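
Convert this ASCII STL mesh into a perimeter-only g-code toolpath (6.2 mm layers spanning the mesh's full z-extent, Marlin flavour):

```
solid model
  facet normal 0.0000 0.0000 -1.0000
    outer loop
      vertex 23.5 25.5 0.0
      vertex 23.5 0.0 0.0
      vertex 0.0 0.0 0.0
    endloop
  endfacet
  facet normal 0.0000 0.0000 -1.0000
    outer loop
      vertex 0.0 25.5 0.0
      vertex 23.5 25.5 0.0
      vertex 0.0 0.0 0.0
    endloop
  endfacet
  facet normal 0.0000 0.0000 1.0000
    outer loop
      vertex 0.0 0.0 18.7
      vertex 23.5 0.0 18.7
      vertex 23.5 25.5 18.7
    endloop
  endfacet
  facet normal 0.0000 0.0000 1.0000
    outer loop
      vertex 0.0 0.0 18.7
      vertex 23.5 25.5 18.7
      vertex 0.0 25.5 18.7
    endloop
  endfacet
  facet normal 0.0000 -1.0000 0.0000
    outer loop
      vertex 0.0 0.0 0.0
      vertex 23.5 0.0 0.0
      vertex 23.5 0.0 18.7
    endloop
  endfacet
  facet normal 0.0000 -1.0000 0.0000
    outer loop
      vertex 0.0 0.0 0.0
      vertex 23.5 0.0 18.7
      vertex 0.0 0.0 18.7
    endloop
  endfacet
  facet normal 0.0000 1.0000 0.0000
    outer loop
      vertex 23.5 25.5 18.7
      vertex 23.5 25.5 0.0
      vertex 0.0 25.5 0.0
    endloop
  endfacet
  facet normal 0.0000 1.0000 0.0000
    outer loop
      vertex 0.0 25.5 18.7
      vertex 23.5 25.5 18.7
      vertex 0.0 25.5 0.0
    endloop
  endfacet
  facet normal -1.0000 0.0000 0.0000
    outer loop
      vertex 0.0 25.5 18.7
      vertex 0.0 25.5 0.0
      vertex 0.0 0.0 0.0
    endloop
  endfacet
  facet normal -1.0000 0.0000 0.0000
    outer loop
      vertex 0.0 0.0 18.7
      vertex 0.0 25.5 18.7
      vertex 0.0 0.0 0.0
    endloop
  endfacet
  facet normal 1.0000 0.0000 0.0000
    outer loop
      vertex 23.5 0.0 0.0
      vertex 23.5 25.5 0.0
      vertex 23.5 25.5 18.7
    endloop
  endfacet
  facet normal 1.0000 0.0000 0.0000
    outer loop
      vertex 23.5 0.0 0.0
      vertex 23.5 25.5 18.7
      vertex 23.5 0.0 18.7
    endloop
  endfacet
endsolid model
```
; perimeter-only toolpath
G21 ; units = mm
G90 ; absolute positioning
G28 ; home
; layer 1
G0 Z6.2
G0 X0.0 Y0.0
G1 X23.5 Y0.0
G1 X23.5 Y25.5
G1 X0.0 Y25.5
G1 X0.0 Y0.0
; layer 2
G0 Z12.5
G0 X0.0 Y0.0
G1 X23.5 Y0.0
G1 X23.5 Y25.5
G1 X0.0 Y25.5
G1 X0.0 Y0.0
; layer 3
G0 Z18.7
G0 X0.0 Y0.0
G1 X23.5 Y0.0
G1 X23.5 Y25.5
G1 X0.0 Y25.5
G1 X0.0 Y0.0
M2 ; end

The solid is a rectangular box, roughly 23.5 × 25.5 mm footprint and 18.7 mm tall. Slicing at Δz = 6.2 mm — 3 equal slices spanning the solid's height, so layer i sits at z = i·h/3 — gives 3 non-empty perimeters. Each is a 4-segment closed polygon; G0 lifts to the layer z and rapids to the start vertex, then G1 traces the edges.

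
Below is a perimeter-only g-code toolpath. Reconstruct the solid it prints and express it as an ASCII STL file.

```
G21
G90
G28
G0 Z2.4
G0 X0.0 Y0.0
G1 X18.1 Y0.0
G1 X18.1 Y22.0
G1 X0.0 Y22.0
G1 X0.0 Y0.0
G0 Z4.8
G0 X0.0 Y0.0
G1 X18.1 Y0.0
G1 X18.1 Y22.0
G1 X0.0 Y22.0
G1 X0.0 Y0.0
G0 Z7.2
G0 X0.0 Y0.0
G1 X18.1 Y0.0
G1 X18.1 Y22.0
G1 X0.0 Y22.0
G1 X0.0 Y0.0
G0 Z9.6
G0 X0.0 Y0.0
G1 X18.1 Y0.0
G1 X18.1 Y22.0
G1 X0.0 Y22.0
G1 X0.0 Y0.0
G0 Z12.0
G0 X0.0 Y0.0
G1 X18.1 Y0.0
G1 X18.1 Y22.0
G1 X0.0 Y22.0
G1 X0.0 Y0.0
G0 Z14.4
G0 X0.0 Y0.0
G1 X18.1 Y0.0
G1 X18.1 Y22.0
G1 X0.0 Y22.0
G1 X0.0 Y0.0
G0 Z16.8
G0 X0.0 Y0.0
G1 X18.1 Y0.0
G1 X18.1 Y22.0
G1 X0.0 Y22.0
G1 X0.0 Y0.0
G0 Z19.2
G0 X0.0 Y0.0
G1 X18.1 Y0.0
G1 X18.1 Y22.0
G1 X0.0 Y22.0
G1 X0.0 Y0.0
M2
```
solid part
  facet normal 0.0000 0.0000 -1.0000
    outer loop
      vertex 18.1 22.0 0.0
      vertex 18.1 0.0 0.0
      vertex 0.0 0.0 0.0
    endloop
  endfacet
  facet normal 0.0000 0.0000 -1.0000
    outer loop
      vertex 0.0 22.0 0.0
      vertex 18.1 22.0 0.0
      vertex 0.0 0.0 0.0
    endloop
  endfacet
  facet normal 0.0000 0.0000 1.0000
    outer loop
      vertex 0.0 0.0 19.2
      vertex 18.1 0.0 19.2
      vertex 18.1 22.0 19.2
    endloop
  endfacet
  facet normal 0.0000 0.0000 1.0000
    outer loop
      vertex 0.0 0.0 19.2
      vertex 18.1 22.0 19.2
      vertex 0.0 22.0 19.2
    endloop
  endfacet
  facet normal 0.0000 -1.0000 0.0000
    outer loop
      vertex 0.0 0.0 0.0
      vertex 18.1 0.0 0.0
      vertex 18.1 0.0 19.2
    endloop
  endfacet
  facet normal 0.0000 -1.0000 0.0000
    outer loop
      vertex 0.0 0.0 0.0
      vertex 18.1 0.0 19.2
      vertex 0.0 0.0 19.2
    endloop
  endfacet
  facet normal 0.0000 1.0000 0.0000
    outer loop
      vertex 18.1 22.0 19.2
      vertex 18.1 22.0 0.0
      vertex 0.0 22.0 0.0
    endloop
  endfacet
  facet normal 0.0000 1.0000 0.0000
    outer loop
      vertex 0.0 22.0 19.2
      vertex 18.1 22.0 19.2
      vertex 0.0 22.0 0.0
    endloop
  endfacet
  facet normal -1.0000 0.0000 0.0000
    outer loop
      vertex 0.0 22.0 19.2
      vertex 0.0 22.0 0.0
      vertex 0.0 0.0 0.0
    endloop
  endfacet
  facet normal -1.0000 0.0000 0.0000
    outer loop
      vertex 0.0 0.0 19.2
      vertex 0.0 22.0 19.2
      vertex 0.0 0.0 0.0
    endloop
  endfacet
  facet normal 1.0000 0.0000 0.0000
    outer loop
      vertex 18.1 0.0 0.0
      vertex 18.1 22.0 0.0
      vertex 18.1 22.0 19.2
    endloop
  endfacet
  facet normal 1.0000 0.0000 0.0000
    outer loop
      vertex 18.1 0.0 0.0
      vertex 18.1 22.0 19.2
      vertex 18.1 0.0 19.2
    endloop
  endfacet
endsolid part

The G0 Z moves step by Δz≈2.4 mm. Every layer's G1 loop is the same polygon, so the solid is a straight extrusion of it from z=0 to z≈19.2. Closing with flat bottom and top caps and triangulating gives 12 facets — a rectangular box, roughly 18.1 × 22 mm footprint and 19.2 mm tall.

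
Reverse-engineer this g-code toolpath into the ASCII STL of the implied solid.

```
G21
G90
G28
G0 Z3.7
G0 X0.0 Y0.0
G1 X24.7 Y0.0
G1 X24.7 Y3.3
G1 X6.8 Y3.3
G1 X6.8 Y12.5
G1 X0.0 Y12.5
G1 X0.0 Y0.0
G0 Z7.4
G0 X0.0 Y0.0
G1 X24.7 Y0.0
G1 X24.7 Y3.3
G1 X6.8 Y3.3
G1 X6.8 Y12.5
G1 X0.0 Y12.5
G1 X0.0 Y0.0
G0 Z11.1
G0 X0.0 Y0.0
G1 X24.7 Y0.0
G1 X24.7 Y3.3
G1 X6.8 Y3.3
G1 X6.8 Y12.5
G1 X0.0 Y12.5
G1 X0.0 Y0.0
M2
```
solid part
  facet normal 0.0000 0.0000 -1.0000
    outer loop
      vertex 24.7 3.3 0.0
      vertex 24.7 0.0 0.0
      vertex 0.0 0.0 0.0
    endloop
  endfacet
  facet normal 0.0000 0.0000 -1.0000
    outer loop
      vertex 6.8 3.3 0.0
      vertex 24.7 3.3 0.0
      vertex 0.0 0.0 0.0
    endloop
  endfacet
  facet normal 0.0000 0.0000 -1.0000
    outer loop
      vertex 6.8 12.5 0.0
      vertex 6.8 3.3 0.0
      vertex 0.0 0.0 0.0
    endloop
  endfacet
  facet normal 0.0000 0.0000 -1.0000
    outer loop
      vertex 0.0 12.5 0.0
      vertex 6.8 12.5 0.0
      vertex 0.0 0.0 0.0
    endloop
  endfacet
  facet normal 0.0000 0.0000 1.0000
    outer loop
      vertex 0.0 0.0 11.1
      vertex 24.7 0.0 11.1
      vertex 24.7 3.3 11.1
    endloop
  endfacet
  facet normal 0.0000 0.0000 1.0000
    outer loop
      vertex 0.0 0.0 11.1
      vertex 24.7 3.3 11.1
      vertex 6.8 3.3 11.1
    endloop
  endfacet
  facet normal 0.0000 0.0000 1.0000
    outer loop
      vertex 0.0 0.0 11.1
      vertex 6.8 3.3 11.1
      vertex 6.8 12.5 11.1
    endloop
  endfacet
  facet normal 0.0000 0.0000 1.0000
    outer loop
      vertex 0.0 0.0 11.1
      vertex 6.8 12.5 11.1
      vertex 0.0 12.5 11.1
    endloop
  endfacet
  facet normal 0.0000 -1.0000 0.0000
    outer loop
      vertex 0.0 0.0 0.0
      vertex 24.7 0.0 0.0
      vertex 24.7 0.0 11.1
    endloop
  endfacet
  facet normal 0.0000 -1.0000 0.0000
    outer loop
      vertex 0.0 0.0 0.0
      vertex 24.7 0.0 11.1
      vertex 0.0 0.0 11.1
    endloop
  endfacet
  facet normal 1.0000 0.0000 0.0000
    outer loop
      vertex 24.7 0.0 0.0
      vertex 24.7 3.3 0.0
      vertex 24.7 3.3 11.1
    endloop
  endfacet
  facet normal 1.0000 0.0000 0.0000
    outer loop
      vertex 24.7 0.0 0.0
      vertex 24.7 3.3 11.1
      vertex 24.7 0.0 11.1
    endloop
  endfacet
  facet normal 0.0000 1.0000 0.0000
    outer loop
      vertex 24.7 3.3 0.0
      vertex 6.8 3.3 0.0
      vertex 6.8 3.3 11.1
    endloop
  endfacet
  facet normal 0.0000 1.0000 0.0000
    outer loop
      vertex 24.7 3.3 0.0
      vertex 6.8 3.3 11.1
      vertex 24.7 3.3 11.1
    endloop
  endfacet
  facet normal 1.0000 0.0000 0.0000
    outer loop
      vertex 6.8 3.3 0.0
      vertex 6.8 12.5 0.0
      vertex 6.8 12.5 11.1
    endloop
  endfacet
  facet normal 1.0000 0.0000 0.0000
    outer loop
      vertex 6.8 3.3 0.0
      vertex 6.8 12.5 11.1
      vertex 6.8 3.3 11.1
    endloop
  endfacet
  facet normal 0.0000 1.0000 0.0000
    outer loop
      vertex 6.8 12.5 0.0
      vertex 0.0 12.5 0.0
      vertex 0.0 12.5 11.1
    endloop
  endfacet
  facet normal 0.0000 1.0000 0.0000
    outer loop
      vertex 6.8 12.5 0.0
      vertex 0.0 12.5 11.1
      vertex 6.8 12.5 11.1
    endloop
  endfacet
  facet normal -1.0000 0.0000 0.0000
    outer loop
      vertex 0.0 12.5 0.0
      vertex 0.0 0.0 0.0
      vertex 0.0 0.0 11.1
    endloop
  endfacet
  facet normal -1.0000 0.0000 0.0000
    outer loop
      vertex 0.0 12.5 0.0
      vertex 0.0 0.0 11.1
      vertex 0.0 12.5 11.1
    endloop
  endfacet
endsolid part

The G0 Z moves step by Δz≈3.7 mm. Every layer's G1 loop is the same polygon, so the solid is a straight extrusion of it from z=0 to z≈11.1. Closing with flat bottom and top caps and triangulating gives 20 facets — an L-shaped prism: outer 24.7 × 12.5 mm, arm thicknesses ≈ 3.3 mm (horizontal) and 6.8 mm (vertical), extruded 11.1 mm in z.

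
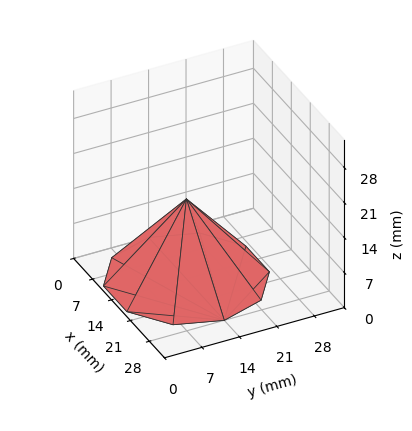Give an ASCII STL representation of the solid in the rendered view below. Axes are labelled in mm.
Reading the render: the shape is a regular 10-sided pyramid, base circumscribed radius ≈ 14 mm, apex at z ≈ 16 mm (dimensions read to the nearest mm from the axis ticks). For the STL, each face is triangulated and given an outward normal.

solid part
  facet normal 0.0000 0.0000 -1.0000
    outer loop
      vertex 18.33 27.31 0.00
      vertex 25.33 22.23 0.00
      vertex 28.00 14.00 0.00
    endloop
  endfacet
  facet normal 0.0000 0.0000 -1.0000
    outer loop
      vertex 9.67 27.31 0.00
      vertex 18.33 27.31 0.00
      vertex 28.00 14.00 0.00
    endloop
  endfacet
  facet normal 0.0000 0.0000 -1.0000
    outer loop
      vertex 2.67 22.23 0.00
      vertex 9.67 27.31 0.00
      vertex 28.00 14.00 0.00
    endloop
  endfacet
  facet normal 0.0000 0.0000 -1.0000
    outer loop
      vertex 0.00 14.00 0.00
      vertex 2.67 22.23 0.00
      vertex 28.00 14.00 0.00
    endloop
  endfacet
  facet normal 0.0000 0.0000 -1.0000
    outer loop
      vertex 2.67 5.77 0.00
      vertex 0.00 14.00 0.00
      vertex 28.00 14.00 0.00
    endloop
  endfacet
  facet normal 0.0000 0.0000 -1.0000
    outer loop
      vertex 9.67 0.69 0.00
      vertex 2.67 5.77 0.00
      vertex 28.00 14.00 0.00
    endloop
  endfacet
  facet normal 0.0000 0.0000 -1.0000
    outer loop
      vertex 18.33 0.69 0.00
      vertex 9.67 0.69 0.00
      vertex 28.00 14.00 0.00
    endloop
  endfacet
  facet normal 0.0000 0.0000 -1.0000
    outer loop
      vertex 25.33 5.77 0.00
      vertex 18.33 0.69 0.00
      vertex 28.00 14.00 0.00
    endloop
  endfacet
  facet normal 0.7311 0.2372 0.6397
    outer loop
      vertex 28.00 14.00 0.00
      vertex 25.33 22.23 0.00
      vertex 14.00 14.00 16.00
    endloop
  endfacet
  facet normal 0.4515 0.6221 0.6397
    outer loop
      vertex 25.33 22.23 0.00
      vertex 18.33 27.31 0.00
      vertex 14.00 14.00 16.00
    endloop
  endfacet
  facet normal 0.0000 0.7688 0.6395
    outer loop
      vertex 18.33 27.31 0.00
      vertex 9.67 27.31 0.00
      vertex 14.00 14.00 16.00
    endloop
  endfacet
  facet normal -0.4515 0.6221 0.6397
    outer loop
      vertex 9.67 27.31 0.00
      vertex 2.67 22.23 0.00
      vertex 14.00 14.00 16.00
    endloop
  endfacet
  facet normal -0.7311 0.2372 0.6397
    outer loop
      vertex 2.67 22.23 0.00
      vertex 0.00 14.00 0.00
      vertex 14.00 14.00 16.00
    endloop
  endfacet
  facet normal -0.7311 -0.2372 0.6397
    outer loop
      vertex 0.00 14.00 0.00
      vertex 2.67 5.77 0.00
      vertex 14.00 14.00 16.00
    endloop
  endfacet
  facet normal -0.4515 -0.6221 0.6397
    outer loop
      vertex 2.67 5.77 0.00
      vertex 9.67 0.69 0.00
      vertex 14.00 14.00 16.00
    endloop
  endfacet
  facet normal 0.0000 -0.7688 0.6395
    outer loop
      vertex 9.67 0.69 0.00
      vertex 18.33 0.69 0.00
      vertex 14.00 14.00 16.00
    endloop
  endfacet
  facet normal 0.4515 -0.6221 0.6397
    outer loop
      vertex 18.33 0.69 0.00
      vertex 25.33 5.77 0.00
      vertex 14.00 14.00 16.00
    endloop
  endfacet
  facet normal 0.7311 -0.2372 0.6397
    outer loop
      vertex 25.33 5.77 0.00
      vertex 28.00 14.00 0.00
      vertex 14.00 14.00 16.00
    endloop
  endfacet
endsolid part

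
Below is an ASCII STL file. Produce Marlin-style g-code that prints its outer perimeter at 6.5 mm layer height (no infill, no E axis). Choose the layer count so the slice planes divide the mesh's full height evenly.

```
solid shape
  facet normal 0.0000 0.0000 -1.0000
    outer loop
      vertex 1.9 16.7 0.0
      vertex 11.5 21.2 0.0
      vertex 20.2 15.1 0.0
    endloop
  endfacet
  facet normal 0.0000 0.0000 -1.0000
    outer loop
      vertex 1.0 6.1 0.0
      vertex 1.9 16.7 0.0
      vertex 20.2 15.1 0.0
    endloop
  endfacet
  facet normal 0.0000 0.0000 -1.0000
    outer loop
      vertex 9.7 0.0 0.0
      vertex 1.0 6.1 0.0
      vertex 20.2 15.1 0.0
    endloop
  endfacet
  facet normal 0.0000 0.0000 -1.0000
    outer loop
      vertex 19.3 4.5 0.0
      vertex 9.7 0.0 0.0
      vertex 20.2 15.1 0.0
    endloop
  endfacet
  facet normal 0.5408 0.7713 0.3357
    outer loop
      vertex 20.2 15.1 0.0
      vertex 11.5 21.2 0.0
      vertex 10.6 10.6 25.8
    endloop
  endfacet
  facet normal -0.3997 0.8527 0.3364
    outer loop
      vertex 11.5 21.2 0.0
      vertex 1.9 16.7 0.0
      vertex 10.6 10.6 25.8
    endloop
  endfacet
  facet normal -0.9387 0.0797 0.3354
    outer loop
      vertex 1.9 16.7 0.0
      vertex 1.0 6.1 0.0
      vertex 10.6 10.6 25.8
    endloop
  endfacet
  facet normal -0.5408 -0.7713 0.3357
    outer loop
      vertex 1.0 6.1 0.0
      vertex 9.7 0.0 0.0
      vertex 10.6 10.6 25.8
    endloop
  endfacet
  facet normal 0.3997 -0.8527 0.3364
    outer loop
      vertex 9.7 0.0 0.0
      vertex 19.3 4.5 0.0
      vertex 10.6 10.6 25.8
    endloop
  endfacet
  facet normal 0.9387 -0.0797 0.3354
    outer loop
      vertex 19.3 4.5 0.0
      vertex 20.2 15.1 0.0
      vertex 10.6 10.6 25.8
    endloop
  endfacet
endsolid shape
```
; perimeter-only toolpath
G21 ; units = mm
G90 ; absolute positioning
G28 ; home
; layer 1
G0 Z6.5
G0 X17.8 Y14.0
G1 X11.3 Y18.5
G1 X4.1 Y15.2
G1 X3.4 Y7.2
G1 X9.9 Y2.6
G1 X17.1 Y6.0
G1 X17.8 Y14.0
; layer 2
G0 Z12.9
G0 X15.4 Y12.8
G1 X11.1 Y15.9
G1 X6.2 Y13.6
G1 X5.8 Y8.3
G1 X10.1 Y5.3
G1 X14.9 Y7.5
G1 X15.4 Y12.8
; layer 3
G0 Z19.4
G0 X13.0 Y11.7
G1 X10.8 Y13.2
G1 X8.4 Y12.1
G1 X8.2 Y9.5
G1 X10.4 Y7.9
G1 X12.8 Y9.1
G1 X13.0 Y11.7
M2 ; end

The solid is a regular 6-sided pyramid, base circumscribed radius ≈ 10.6 mm, apex at z ≈ 25.8 mm. Slicing at Δz = 6.5 mm — 4 equal slices spanning the solid's height, so layer i sits at z = i·h/4 — gives 3 non-empty perimeters. Each is a 6-segment closed polygon; G0 lifts to the layer z and rapids to the start vertex, then G1 traces the edges. The cross-section shrinks linearly with z (the slice at the apex is degenerate and omitted).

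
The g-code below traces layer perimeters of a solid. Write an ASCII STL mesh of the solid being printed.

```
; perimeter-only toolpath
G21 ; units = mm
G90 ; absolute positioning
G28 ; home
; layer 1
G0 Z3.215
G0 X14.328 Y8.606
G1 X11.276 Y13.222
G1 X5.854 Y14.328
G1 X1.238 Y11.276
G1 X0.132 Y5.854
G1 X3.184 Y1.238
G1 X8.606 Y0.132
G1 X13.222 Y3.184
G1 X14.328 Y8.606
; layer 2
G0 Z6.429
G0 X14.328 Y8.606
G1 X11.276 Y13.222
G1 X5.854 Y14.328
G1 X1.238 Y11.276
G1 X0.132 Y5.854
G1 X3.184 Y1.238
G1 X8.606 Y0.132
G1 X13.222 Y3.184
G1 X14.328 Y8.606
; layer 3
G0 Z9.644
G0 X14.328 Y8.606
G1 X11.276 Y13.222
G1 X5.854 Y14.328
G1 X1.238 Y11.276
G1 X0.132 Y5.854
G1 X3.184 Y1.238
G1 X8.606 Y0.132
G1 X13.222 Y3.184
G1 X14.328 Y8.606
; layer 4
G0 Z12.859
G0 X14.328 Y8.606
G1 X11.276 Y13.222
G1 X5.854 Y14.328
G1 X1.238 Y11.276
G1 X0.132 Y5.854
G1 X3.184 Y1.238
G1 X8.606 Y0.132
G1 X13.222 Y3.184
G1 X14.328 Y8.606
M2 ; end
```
solid part
  facet normal 0.0000 0.0000 -1.0000
    outer loop
      vertex 5.854 14.328 0.000
      vertex 11.276 13.222 0.000
      vertex 14.328 8.606 0.000
    endloop
  endfacet
  facet normal 0.0000 0.0000 -1.0000
    outer loop
      vertex 1.238 11.276 0.000
      vertex 5.854 14.328 0.000
      vertex 14.328 8.606 0.000
    endloop
  endfacet
  facet normal 0.0000 0.0000 -1.0000
    outer loop
      vertex 0.132 5.854 0.000
      vertex 1.238 11.276 0.000
      vertex 14.328 8.606 0.000
    endloop
  endfacet
  facet normal 0.0000 0.0000 -1.0000
    outer loop
      vertex 3.184 1.238 0.000
      vertex 0.132 5.854 0.000
      vertex 14.328 8.606 0.000
    endloop
  endfacet
  facet normal 0.0000 0.0000 -1.0000
    outer loop
      vertex 8.606 0.132 0.000
      vertex 3.184 1.238 0.000
      vertex 14.328 8.606 0.000
    endloop
  endfacet
  facet normal 0.0000 0.0000 -1.0000
    outer loop
      vertex 13.222 3.184 0.000
      vertex 8.606 0.132 0.000
      vertex 14.328 8.606 0.000
    endloop
  endfacet
  facet normal 0.0000 0.0000 1.0000
    outer loop
      vertex 14.328 8.606 12.859
      vertex 11.276 13.222 12.859
      vertex 5.854 14.328 12.859
    endloop
  endfacet
  facet normal 0.0000 0.0000 1.0000
    outer loop
      vertex 14.328 8.606 12.859
      vertex 5.854 14.328 12.859
      vertex 1.238 11.276 12.859
    endloop
  endfacet
  facet normal 0.0000 0.0000 1.0000
    outer loop
      vertex 14.328 8.606 12.859
      vertex 1.238 11.276 12.859
      vertex 0.132 5.854 12.859
    endloop
  endfacet
  facet normal 0.0000 0.0000 1.0000
    outer loop
      vertex 14.328 8.606 12.859
      vertex 0.132 5.854 12.859
      vertex 3.184 1.238 12.859
    endloop
  endfacet
  facet normal 0.0000 0.0000 1.0000
    outer loop
      vertex 14.328 8.606 12.859
      vertex 3.184 1.238 12.859
      vertex 8.606 0.132 12.859
    endloop
  endfacet
  facet normal 0.0000 0.0000 1.0000
    outer loop
      vertex 14.328 8.606 12.859
      vertex 8.606 0.132 12.859
      vertex 13.222 3.184 12.859
    endloop
  endfacet
  facet normal 0.8342 0.5515 0.0000
    outer loop
      vertex 14.328 8.606 0.000
      vertex 11.276 13.222 0.000
      vertex 11.276 13.222 12.859
    endloop
  endfacet
  facet normal 0.8342 0.5515 0.0000
    outer loop
      vertex 14.328 8.606 0.000
      vertex 11.276 13.222 12.859
      vertex 14.328 8.606 12.859
    endloop
  endfacet
  facet normal 0.1999 0.9798 0.0000
    outer loop
      vertex 11.276 13.222 0.000
      vertex 5.854 14.328 0.000
      vertex 5.854 14.328 12.859
    endloop
  endfacet
  facet normal 0.1999 0.9798 0.0000
    outer loop
      vertex 11.276 13.222 0.000
      vertex 5.854 14.328 12.859
      vertex 11.276 13.222 12.859
    endloop
  endfacet
  facet normal -0.5515 0.8342 0.0000
    outer loop
      vertex 5.854 14.328 0.000
      vertex 1.238 11.276 0.000
      vertex 1.238 11.276 12.859
    endloop
  endfacet
  facet normal -0.5515 0.8342 0.0000
    outer loop
      vertex 5.854 14.328 0.000
      vertex 1.238 11.276 12.859
      vertex 5.854 14.328 12.859
    endloop
  endfacet
  facet normal -0.9798 0.1999 0.0000
    outer loop
      vertex 1.238 11.276 0.000
      vertex 0.132 5.854 0.000
      vertex 0.132 5.854 12.859
    endloop
  endfacet
  facet normal -0.9798 0.1999 0.0000
    outer loop
      vertex 1.238 11.276 0.000
      vertex 0.132 5.854 12.859
      vertex 1.238 11.276 12.859
    endloop
  endfacet
  facet normal -0.8342 -0.5515 0.0000
    outer loop
      vertex 0.132 5.854 0.000
      vertex 3.184 1.238 0.000
      vertex 3.184 1.238 12.859
    endloop
  endfacet
  facet normal -0.8342 -0.5515 0.0000
    outer loop
      vertex 0.132 5.854 0.000
      vertex 3.184 1.238 12.859
      vertex 0.132 5.854 12.859
    endloop
  endfacet
  facet normal -0.1999 -0.9798 0.0000
    outer loop
      vertex 3.184 1.238 0.000
      vertex 8.606 0.132 0.000
      vertex 8.606 0.132 12.859
    endloop
  endfacet
  facet normal -0.1999 -0.9798 0.0000
    outer loop
      vertex 3.184 1.238 0.000
      vertex 8.606 0.132 12.859
      vertex 3.184 1.238 12.859
    endloop
  endfacet
  facet normal 0.5515 -0.8342 0.0000
    outer loop
      vertex 8.606 0.132 0.000
      vertex 13.222 3.184 0.000
      vertex 13.222 3.184 12.859
    endloop
  endfacet
  facet normal 0.5515 -0.8342 0.0000
    outer loop
      vertex 8.606 0.132 0.000
      vertex 13.222 3.184 12.859
      vertex 8.606 0.132 12.859
    endloop
  endfacet
  facet normal 0.9798 -0.1999 0.0000
    outer loop
      vertex 13.222 3.184 0.000
      vertex 14.328 8.606 0.000
      vertex 14.328 8.606 12.859
    endloop
  endfacet
  facet normal 0.9798 -0.1999 0.0000
    outer loop
      vertex 13.222 3.184 0.000
      vertex 14.328 8.606 12.859
      vertex 13.222 3.184 12.859
    endloop
  endfacet
endsolid part

The G0 Z moves step by Δz≈3.215 mm. Every layer's G1 loop is the same polygon, so the solid is a straight extrusion of it from z=0 to z≈12.9. Closing with flat bottom and top caps and triangulating gives 28 facets — a regular 8-sided prism (a cylinder approximated with 8 flat sides), circumscribed radius ≈ 7.23 mm, height ≈ 12.9 mm.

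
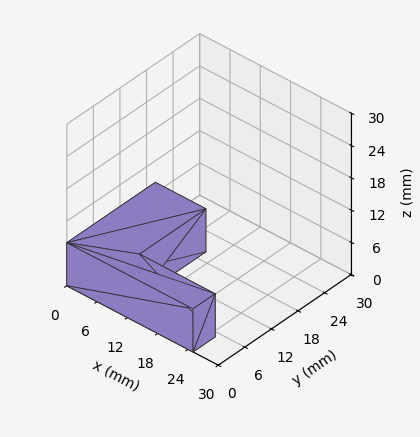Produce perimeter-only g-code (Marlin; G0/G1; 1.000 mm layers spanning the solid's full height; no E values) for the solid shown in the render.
Reading the render: the shape is an L-shaped prism: outer 25 × 20 mm, arm thicknesses ≈ 5 mm (horizontal) and 10 mm (vertical), extruded 8 mm in z (dimensions read to the nearest mm from the axis ticks). For the g-code, the solid's height is divided into equal slices at the stated Δz and each level perimeter traced with G1 moves after a G0 lift.

; perimeter-only toolpath
G21 ; units = mm
G90 ; absolute positioning
G28 ; home
; layer 1
G0 Z1.000
G0 X0.000 Y0.000
G1 X25.000 Y0.000
G1 X25.000 Y5.000
G1 X10.000 Y5.000
G1 X10.000 Y20.000
G1 X0.000 Y20.000
G1 X0.000 Y0.000
; layer 2
G0 Z2.000
G0 X0.000 Y0.000
G1 X25.000 Y0.000
G1 X25.000 Y5.000
G1 X10.000 Y5.000
G1 X10.000 Y20.000
G1 X0.000 Y20.000
G1 X0.000 Y0.000
; layer 3
G0 Z3.000
G0 X0.000 Y0.000
G1 X25.000 Y0.000
G1 X25.000 Y5.000
G1 X10.000 Y5.000
G1 X10.000 Y20.000
G1 X0.000 Y20.000
G1 X0.000 Y0.000
; layer 4
G0 Z4.000
G0 X0.000 Y0.000
G1 X25.000 Y0.000
G1 X25.000 Y5.000
G1 X10.000 Y5.000
G1 X10.000 Y20.000
G1 X0.000 Y20.000
G1 X0.000 Y0.000
; layer 5
G0 Z5.000
G0 X0.000 Y0.000
G1 X25.000 Y0.000
G1 X25.000 Y5.000
G1 X10.000 Y5.000
G1 X10.000 Y20.000
G1 X0.000 Y20.000
G1 X0.000 Y0.000
; layer 6
G0 Z6.000
G0 X0.000 Y0.000
G1 X25.000 Y0.000
G1 X25.000 Y5.000
G1 X10.000 Y5.000
G1 X10.000 Y20.000
G1 X0.000 Y20.000
G1 X0.000 Y0.000
; layer 7
G0 Z7.000
G0 X0.000 Y0.000
G1 X25.000 Y0.000
G1 X25.000 Y5.000
G1 X10.000 Y5.000
G1 X10.000 Y20.000
G1 X0.000 Y20.000
G1 X0.000 Y0.000
; layer 8
G0 Z8.000
G0 X0.000 Y0.000
G1 X25.000 Y0.000
G1 X25.000 Y5.000
G1 X10.000 Y5.000
G1 X10.000 Y20.000
G1 X0.000 Y20.000
G1 X0.000 Y0.000
M2 ; end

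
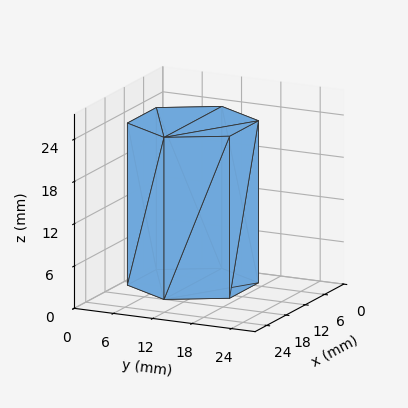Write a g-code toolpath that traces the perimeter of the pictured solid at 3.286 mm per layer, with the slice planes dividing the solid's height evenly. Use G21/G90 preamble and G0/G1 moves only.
Reading the render: the shape is a regular 6-sided prism (a cylinder approximated with 6 flat sides), circumscribed radius ≈ 9 mm, height ≈ 23 mm (dimensions read to the nearest mm from the axis ticks). For the g-code, the solid's height is divided into equal slices at the stated Δz and each level perimeter traced with G1 moves after a G0 lift.

; perimeter-only toolpath
G21 ; units = mm
G90 ; absolute positioning
G28 ; home
; layer 1
G0 Z3.286
G0 X18.000 Y9.000
G1 X13.500 Y16.794
G1 X4.500 Y16.794
G1 X0.000 Y9.000
G1 X4.500 Y1.206
G1 X13.500 Y1.206
G1 X18.000 Y9.000
; layer 2
G0 Z6.571
G0 X18.000 Y9.000
G1 X13.500 Y16.794
G1 X4.500 Y16.794
G1 X0.000 Y9.000
G1 X4.500 Y1.206
G1 X13.500 Y1.206
G1 X18.000 Y9.000
; layer 3
G0 Z9.857
G0 X18.000 Y9.000
G1 X13.500 Y16.794
G1 X4.500 Y16.794
G1 X0.000 Y9.000
G1 X4.500 Y1.206
G1 X13.500 Y1.206
G1 X18.000 Y9.000
; layer 4
G0 Z13.143
G0 X18.000 Y9.000
G1 X13.500 Y16.794
G1 X4.500 Y16.794
G1 X0.000 Y9.000
G1 X4.500 Y1.206
G1 X13.500 Y1.206
G1 X18.000 Y9.000
; layer 5
G0 Z16.429
G0 X18.000 Y9.000
G1 X13.500 Y16.794
G1 X4.500 Y16.794
G1 X0.000 Y9.000
G1 X4.500 Y1.206
G1 X13.500 Y1.206
G1 X18.000 Y9.000
; layer 6
G0 Z19.714
G0 X18.000 Y9.000
G1 X13.500 Y16.794
G1 X4.500 Y16.794
G1 X0.000 Y9.000
G1 X4.500 Y1.206
G1 X13.500 Y1.206
G1 X18.000 Y9.000
; layer 7
G0 Z23.000
G0 X18.000 Y9.000
G1 X13.500 Y16.794
G1 X4.500 Y16.794
G1 X0.000 Y9.000
G1 X4.500 Y1.206
G1 X13.500 Y1.206
G1 X18.000 Y9.000
M2 ; end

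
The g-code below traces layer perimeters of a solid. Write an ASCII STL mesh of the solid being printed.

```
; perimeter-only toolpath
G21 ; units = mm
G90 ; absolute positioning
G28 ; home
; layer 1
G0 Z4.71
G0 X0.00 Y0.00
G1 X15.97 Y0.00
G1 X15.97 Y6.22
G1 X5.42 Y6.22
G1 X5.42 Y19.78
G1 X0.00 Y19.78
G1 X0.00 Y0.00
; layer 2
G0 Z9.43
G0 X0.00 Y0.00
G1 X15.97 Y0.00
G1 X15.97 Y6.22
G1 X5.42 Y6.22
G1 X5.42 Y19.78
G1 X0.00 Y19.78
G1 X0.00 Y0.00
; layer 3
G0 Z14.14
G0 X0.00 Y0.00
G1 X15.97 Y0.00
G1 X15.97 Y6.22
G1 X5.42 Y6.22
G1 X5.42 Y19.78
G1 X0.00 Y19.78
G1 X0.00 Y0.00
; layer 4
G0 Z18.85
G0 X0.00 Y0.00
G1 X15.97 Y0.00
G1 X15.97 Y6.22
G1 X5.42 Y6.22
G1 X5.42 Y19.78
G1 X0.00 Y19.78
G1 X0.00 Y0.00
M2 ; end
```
solid part
  facet normal 0.0000 0.0000 -1.0000
    outer loop
      vertex 15.97 6.22 0.00
      vertex 15.97 0.00 0.00
      vertex 0.00 0.00 0.00
    endloop
  endfacet
  facet normal 0.0000 0.0000 -1.0000
    outer loop
      vertex 5.42 6.22 0.00
      vertex 15.97 6.22 0.00
      vertex 0.00 0.00 0.00
    endloop
  endfacet
  facet normal 0.0000 0.0000 -1.0000
    outer loop
      vertex 5.42 19.78 0.00
      vertex 5.42 6.22 0.00
      vertex 0.00 0.00 0.00
    endloop
  endfacet
  facet normal 0.0000 0.0000 -1.0000
    outer loop
      vertex 0.00 19.78 0.00
      vertex 5.42 19.78 0.00
      vertex 0.00 0.00 0.00
    endloop
  endfacet
  facet normal 0.0000 0.0000 1.0000
    outer loop
      vertex 0.00 0.00 18.85
      vertex 15.97 0.00 18.85
      vertex 15.97 6.22 18.85
    endloop
  endfacet
  facet normal 0.0000 0.0000 1.0000
    outer loop
      vertex 0.00 0.00 18.85
      vertex 15.97 6.22 18.85
      vertex 5.42 6.22 18.85
    endloop
  endfacet
  facet normal 0.0000 0.0000 1.0000
    outer loop
      vertex 0.00 0.00 18.85
      vertex 5.42 6.22 18.85
      vertex 5.42 19.78 18.85
    endloop
  endfacet
  facet normal 0.0000 0.0000 1.0000
    outer loop
      vertex 0.00 0.00 18.85
      vertex 5.42 19.78 18.85
      vertex 0.00 19.78 18.85
    endloop
  endfacet
  facet normal 0.0000 -1.0000 0.0000
    outer loop
      vertex 0.00 0.00 0.00
      vertex 15.97 0.00 0.00
      vertex 15.97 0.00 18.85
    endloop
  endfacet
  facet normal 0.0000 -1.0000 0.0000
    outer loop
      vertex 0.00 0.00 0.00
      vertex 15.97 0.00 18.85
      vertex 0.00 0.00 18.85
    endloop
  endfacet
  facet normal 1.0000 0.0000 0.0000
    outer loop
      vertex 15.97 0.00 0.00
      vertex 15.97 6.22 0.00
      vertex 15.97 6.22 18.85
    endloop
  endfacet
  facet normal 1.0000 0.0000 0.0000
    outer loop
      vertex 15.97 0.00 0.00
      vertex 15.97 6.22 18.85
      vertex 15.97 0.00 18.85
    endloop
  endfacet
  facet normal 0.0000 1.0000 0.0000
    outer loop
      vertex 15.97 6.22 0.00
      vertex 5.42 6.22 0.00
      vertex 5.42 6.22 18.85
    endloop
  endfacet
  facet normal 0.0000 1.0000 0.0000
    outer loop
      vertex 15.97 6.22 0.00
      vertex 5.42 6.22 18.85
      vertex 15.97 6.22 18.85
    endloop
  endfacet
  facet normal 1.0000 0.0000 0.0000
    outer loop
      vertex 5.42 6.22 0.00
      vertex 5.42 19.78 0.00
      vertex 5.42 19.78 18.85
    endloop
  endfacet
  facet normal 1.0000 0.0000 0.0000
    outer loop
      vertex 5.42 6.22 0.00
      vertex 5.42 19.78 18.85
      vertex 5.42 6.22 18.85
    endloop
  endfacet
  facet normal 0.0000 1.0000 0.0000
    outer loop
      vertex 5.42 19.78 0.00
      vertex 0.00 19.78 0.00
      vertex 0.00 19.78 18.85
    endloop
  endfacet
  facet normal 0.0000 1.0000 0.0000
    outer loop
      vertex 5.42 19.78 0.00
      vertex 0.00 19.78 18.85
      vertex 5.42 19.78 18.85
    endloop
  endfacet
  facet normal -1.0000 0.0000 0.0000
    outer loop
      vertex 0.00 19.78 0.00
      vertex 0.00 0.00 0.00
      vertex 0.00 0.00 18.85
    endloop
  endfacet
  facet normal -1.0000 0.0000 0.0000
    outer loop
      vertex 0.00 19.78 0.00
      vertex 0.00 0.00 18.85
      vertex 0.00 19.78 18.85
    endloop
  endfacet
endsolid part

The G0 Z moves step by Δz≈4.71 mm. Every layer's G1 loop is the same polygon, so the solid is a straight extrusion of it from z=0 to z≈18.9. Closing with flat bottom and top caps and triangulating gives 20 facets — an L-shaped prism: outer 16 × 19.8 mm, arm thicknesses ≈ 6.22 mm (horizontal) and 5.42 mm (vertical), extruded 18.9 mm in z.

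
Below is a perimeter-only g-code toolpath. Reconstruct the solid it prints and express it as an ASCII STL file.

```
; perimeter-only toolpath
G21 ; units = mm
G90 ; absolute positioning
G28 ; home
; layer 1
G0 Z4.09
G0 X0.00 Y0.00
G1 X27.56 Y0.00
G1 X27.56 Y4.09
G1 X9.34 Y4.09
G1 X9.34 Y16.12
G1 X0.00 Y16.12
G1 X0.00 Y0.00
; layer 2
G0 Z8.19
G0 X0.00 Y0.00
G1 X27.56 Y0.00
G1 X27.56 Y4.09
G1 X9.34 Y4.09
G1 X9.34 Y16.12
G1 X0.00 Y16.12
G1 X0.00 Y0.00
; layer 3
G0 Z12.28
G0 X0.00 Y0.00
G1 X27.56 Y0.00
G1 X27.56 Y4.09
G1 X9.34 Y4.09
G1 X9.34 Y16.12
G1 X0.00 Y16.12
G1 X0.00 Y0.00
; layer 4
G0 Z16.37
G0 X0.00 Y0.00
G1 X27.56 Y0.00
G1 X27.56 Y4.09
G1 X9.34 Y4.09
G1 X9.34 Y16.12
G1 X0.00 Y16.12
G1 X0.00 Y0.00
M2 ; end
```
solid part
  facet normal 0.0000 0.0000 -1.0000
    outer loop
      vertex 27.56 4.09 0.00
      vertex 27.56 0.00 0.00
      vertex 0.00 0.00 0.00
    endloop
  endfacet
  facet normal 0.0000 0.0000 -1.0000
    outer loop
      vertex 9.34 4.09 0.00
      vertex 27.56 4.09 0.00
      vertex 0.00 0.00 0.00
    endloop
  endfacet
  facet normal 0.0000 0.0000 -1.0000
    outer loop
      vertex 9.34 16.12 0.00
      vertex 9.34 4.09 0.00
      vertex 0.00 0.00 0.00
    endloop
  endfacet
  facet normal 0.0000 0.0000 -1.0000
    outer loop
      vertex 0.00 16.12 0.00
      vertex 9.34 16.12 0.00
      vertex 0.00 0.00 0.00
    endloop
  endfacet
  facet normal 0.0000 0.0000 1.0000
    outer loop
      vertex 0.00 0.00 16.37
      vertex 27.56 0.00 16.37
      vertex 27.56 4.09 16.37
    endloop
  endfacet
  facet normal 0.0000 0.0000 1.0000
    outer loop
      vertex 0.00 0.00 16.37
      vertex 27.56 4.09 16.37
      vertex 9.34 4.09 16.37
    endloop
  endfacet
  facet normal 0.0000 0.0000 1.0000
    outer loop
      vertex 0.00 0.00 16.37
      vertex 9.34 4.09 16.37
      vertex 9.34 16.12 16.37
    endloop
  endfacet
  facet normal 0.0000 0.0000 1.0000
    outer loop
      vertex 0.00 0.00 16.37
      vertex 9.34 16.12 16.37
      vertex 0.00 16.12 16.37
    endloop
  endfacet
  facet normal 0.0000 -1.0000 0.0000
    outer loop
      vertex 0.00 0.00 0.00
      vertex 27.56 0.00 0.00
      vertex 27.56 0.00 16.37
    endloop
  endfacet
  facet normal 0.0000 -1.0000 0.0000
    outer loop
      vertex 0.00 0.00 0.00
      vertex 27.56 0.00 16.37
      vertex 0.00 0.00 16.37
    endloop
  endfacet
  facet normal 1.0000 0.0000 0.0000
    outer loop
      vertex 27.56 0.00 0.00
      vertex 27.56 4.09 0.00
      vertex 27.56 4.09 16.37
    endloop
  endfacet
  facet normal 1.0000 0.0000 0.0000
    outer loop
      vertex 27.56 0.00 0.00
      vertex 27.56 4.09 16.37
      vertex 27.56 0.00 16.37
    endloop
  endfacet
  facet normal 0.0000 1.0000 0.0000
    outer loop
      vertex 27.56 4.09 0.00
      vertex 9.34 4.09 0.00
      vertex 9.34 4.09 16.37
    endloop
  endfacet
  facet normal 0.0000 1.0000 0.0000
    outer loop
      vertex 27.56 4.09 0.00
      vertex 9.34 4.09 16.37
      vertex 27.56 4.09 16.37
    endloop
  endfacet
  facet normal 1.0000 0.0000 0.0000
    outer loop
      vertex 9.34 4.09 0.00
      vertex 9.34 16.12 0.00
      vertex 9.34 16.12 16.37
    endloop
  endfacet
  facet normal 1.0000 0.0000 0.0000
    outer loop
      vertex 9.34 4.09 0.00
      vertex 9.34 16.12 16.37
      vertex 9.34 4.09 16.37
    endloop
  endfacet
  facet normal 0.0000 1.0000 0.0000
    outer loop
      vertex 9.34 16.12 0.00
      vertex 0.00 16.12 0.00
      vertex 0.00 16.12 16.37
    endloop
  endfacet
  facet normal 0.0000 1.0000 0.0000
    outer loop
      vertex 9.34 16.12 0.00
      vertex 0.00 16.12 16.37
      vertex 9.34 16.12 16.37
    endloop
  endfacet
  facet normal -1.0000 0.0000 0.0000
    outer loop
      vertex 0.00 16.12 0.00
      vertex 0.00 0.00 0.00
      vertex 0.00 0.00 16.37
    endloop
  endfacet
  facet normal -1.0000 0.0000 0.0000
    outer loop
      vertex 0.00 16.12 0.00
      vertex 0.00 0.00 16.37
      vertex 0.00 16.12 16.37
    endloop
  endfacet
endsolid part

The G0 Z moves step by Δz≈4.09 mm. Every layer's G1 loop is the same polygon, so the solid is a straight extrusion of it from z=0 to z≈16.4. Closing with flat bottom and top caps and triangulating gives 20 facets — an L-shaped prism: outer 27.6 × 16.1 mm, arm thicknesses ≈ 4.09 mm (horizontal) and 9.34 mm (vertical), extruded 16.4 mm in z.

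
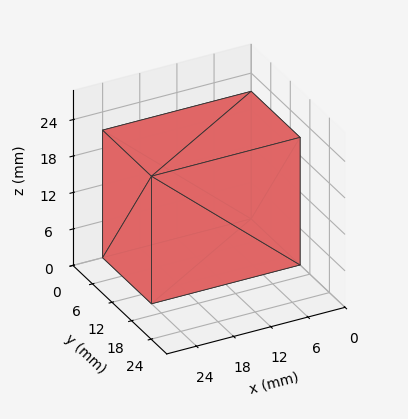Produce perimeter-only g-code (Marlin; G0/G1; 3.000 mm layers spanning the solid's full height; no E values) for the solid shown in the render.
Reading the render: the shape is a rectangular box, roughly 24 × 15 mm footprint and 21 mm tall (dimensions read to the nearest mm from the axis ticks). For the g-code, the solid's height is divided into equal slices at the stated Δz and each level perimeter traced with G1 moves after a G0 lift.

; perimeter-only toolpath
G21 ; units = mm
G90 ; absolute positioning
G28 ; home
; layer 1
G0 Z3.000
G0 X0.000 Y0.000
G1 X24.000 Y0.000
G1 X24.000 Y15.000
G1 X0.000 Y15.000
G1 X0.000 Y0.000
; layer 2
G0 Z6.000
G0 X0.000 Y0.000
G1 X24.000 Y0.000
G1 X24.000 Y15.000
G1 X0.000 Y15.000
G1 X0.000 Y0.000
; layer 3
G0 Z9.000
G0 X0.000 Y0.000
G1 X24.000 Y0.000
G1 X24.000 Y15.000
G1 X0.000 Y15.000
G1 X0.000 Y0.000
; layer 4
G0 Z12.000
G0 X0.000 Y0.000
G1 X24.000 Y0.000
G1 X24.000 Y15.000
G1 X0.000 Y15.000
G1 X0.000 Y0.000
; layer 5
G0 Z15.000
G0 X0.000 Y0.000
G1 X24.000 Y0.000
G1 X24.000 Y15.000
G1 X0.000 Y15.000
G1 X0.000 Y0.000
; layer 6
G0 Z18.000
G0 X0.000 Y0.000
G1 X24.000 Y0.000
G1 X24.000 Y15.000
G1 X0.000 Y15.000
G1 X0.000 Y0.000
; layer 7
G0 Z21.000
G0 X0.000 Y0.000
G1 X24.000 Y0.000
G1 X24.000 Y15.000
G1 X0.000 Y15.000
G1 X0.000 Y0.000
M2 ; end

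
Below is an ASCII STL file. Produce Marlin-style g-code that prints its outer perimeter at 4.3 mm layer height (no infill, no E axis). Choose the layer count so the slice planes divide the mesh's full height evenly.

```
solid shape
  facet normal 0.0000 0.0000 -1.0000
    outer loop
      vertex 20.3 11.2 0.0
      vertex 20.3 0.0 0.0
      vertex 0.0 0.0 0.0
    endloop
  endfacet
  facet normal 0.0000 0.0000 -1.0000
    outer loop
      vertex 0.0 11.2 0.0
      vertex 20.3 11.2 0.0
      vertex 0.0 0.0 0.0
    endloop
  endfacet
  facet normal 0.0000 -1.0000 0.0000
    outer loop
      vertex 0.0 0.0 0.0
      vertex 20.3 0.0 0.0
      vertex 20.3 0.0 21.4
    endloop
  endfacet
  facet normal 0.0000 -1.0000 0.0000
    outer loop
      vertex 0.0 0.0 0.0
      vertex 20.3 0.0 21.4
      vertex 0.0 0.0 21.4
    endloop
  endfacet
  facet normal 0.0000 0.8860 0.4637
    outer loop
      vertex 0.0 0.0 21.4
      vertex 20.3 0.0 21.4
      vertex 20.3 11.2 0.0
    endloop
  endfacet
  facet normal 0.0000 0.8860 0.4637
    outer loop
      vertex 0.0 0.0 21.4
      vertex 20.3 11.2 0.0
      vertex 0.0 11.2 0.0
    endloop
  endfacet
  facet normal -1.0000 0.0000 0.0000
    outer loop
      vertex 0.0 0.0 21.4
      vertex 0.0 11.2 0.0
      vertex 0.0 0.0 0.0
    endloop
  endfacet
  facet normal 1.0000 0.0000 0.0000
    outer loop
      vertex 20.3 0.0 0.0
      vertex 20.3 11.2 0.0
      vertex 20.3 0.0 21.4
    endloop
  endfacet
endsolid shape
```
; perimeter-only toolpath
G21 ; units = mm
G90 ; absolute positioning
G28 ; home
; layer 1
G0 Z4.3
G0 X0.0 Y0.0
G1 X20.3 Y0.0
G1 X20.3 Y9.0
G1 X0.0 Y9.0
G1 X0.0 Y0.0
; layer 2
G0 Z8.6
G0 X0.0 Y0.0
G1 X20.3 Y0.0
G1 X20.3 Y6.7
G1 X0.0 Y6.7
G1 X0.0 Y0.0
; layer 3
G0 Z12.8
G0 X0.0 Y0.0
G1 X20.3 Y0.0
G1 X20.3 Y4.5
G1 X0.0 Y4.5
G1 X0.0 Y0.0
; layer 4
G0 Z17.1
G0 X0.0 Y0.0
G1 X20.3 Y0.0
G1 X20.3 Y2.2
G1 X0.0 Y2.2
G1 X0.0 Y0.0
M2 ; end

The solid is a wedge (ramp): 20.3 × 11.2 mm base, rising to 21.4 mm along the y=0 edge and sloping linearly to z=0 at y=11.2. Slicing at Δz = 4.3 mm — 5 equal slices spanning the solid's height, so layer i sits at z = i·h/5 — gives 4 non-empty perimeters. Each is a 4-segment closed polygon; G0 lifts to the layer z and rapids to the start vertex, then G1 traces the edges. The cross-section shrinks linearly with z (the slice at the apex is degenerate and omitted).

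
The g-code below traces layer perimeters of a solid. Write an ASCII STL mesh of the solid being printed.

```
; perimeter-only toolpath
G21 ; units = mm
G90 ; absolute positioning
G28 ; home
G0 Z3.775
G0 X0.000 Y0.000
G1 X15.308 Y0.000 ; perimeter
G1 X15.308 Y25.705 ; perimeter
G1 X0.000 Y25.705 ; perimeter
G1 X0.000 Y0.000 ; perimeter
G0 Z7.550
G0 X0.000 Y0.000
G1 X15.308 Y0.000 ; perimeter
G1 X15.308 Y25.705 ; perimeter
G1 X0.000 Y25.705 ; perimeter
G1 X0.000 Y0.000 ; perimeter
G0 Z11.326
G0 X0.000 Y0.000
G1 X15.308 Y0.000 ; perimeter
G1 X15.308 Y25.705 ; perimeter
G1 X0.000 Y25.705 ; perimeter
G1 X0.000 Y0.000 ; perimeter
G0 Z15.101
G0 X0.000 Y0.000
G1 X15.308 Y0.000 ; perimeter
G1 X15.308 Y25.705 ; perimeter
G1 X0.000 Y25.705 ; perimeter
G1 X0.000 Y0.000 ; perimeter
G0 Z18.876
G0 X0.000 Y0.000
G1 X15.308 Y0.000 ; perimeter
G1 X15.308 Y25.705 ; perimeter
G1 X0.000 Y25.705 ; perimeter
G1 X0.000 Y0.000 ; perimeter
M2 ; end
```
solid part
  facet normal 0.0000 0.0000 -1.0000
    outer loop
      vertex 15.308 25.705 0.000
      vertex 15.308 0.000 0.000
      vertex 0.000 0.000 0.000
    endloop
  endfacet
  facet normal 0.0000 0.0000 -1.0000
    outer loop
      vertex 0.000 25.705 0.000
      vertex 15.308 25.705 0.000
      vertex 0.000 0.000 0.000
    endloop
  endfacet
  facet normal 0.0000 0.0000 1.0000
    outer loop
      vertex 0.000 0.000 18.876
      vertex 15.308 0.000 18.876
      vertex 15.308 25.705 18.876
    endloop
  endfacet
  facet normal 0.0000 0.0000 1.0000
    outer loop
      vertex 0.000 0.000 18.876
      vertex 15.308 25.705 18.876
      vertex 0.000 25.705 18.876
    endloop
  endfacet
  facet normal 0.0000 -1.0000 0.0000
    outer loop
      vertex 0.000 0.000 0.000
      vertex 15.308 0.000 0.000
      vertex 15.308 0.000 18.876
    endloop
  endfacet
  facet normal 0.0000 -1.0000 0.0000
    outer loop
      vertex 0.000 0.000 0.000
      vertex 15.308 0.000 18.876
      vertex 0.000 0.000 18.876
    endloop
  endfacet
  facet normal 0.0000 1.0000 0.0000
    outer loop
      vertex 15.308 25.705 18.876
      vertex 15.308 25.705 0.000
      vertex 0.000 25.705 0.000
    endloop
  endfacet
  facet normal 0.0000 1.0000 0.0000
    outer loop
      vertex 0.000 25.705 18.876
      vertex 15.308 25.705 18.876
      vertex 0.000 25.705 0.000
    endloop
  endfacet
  facet normal -1.0000 0.0000 0.0000
    outer loop
      vertex 0.000 25.705 18.876
      vertex 0.000 25.705 0.000
      vertex 0.000 0.000 0.000
    endloop
  endfacet
  facet normal -1.0000 0.0000 0.0000
    outer loop
      vertex 0.000 0.000 18.876
      vertex 0.000 25.705 18.876
      vertex 0.000 0.000 0.000
    endloop
  endfacet
  facet normal 1.0000 0.0000 0.0000
    outer loop
      vertex 15.308 0.000 0.000
      vertex 15.308 25.705 0.000
      vertex 15.308 25.705 18.876
    endloop
  endfacet
  facet normal 1.0000 0.0000 0.0000
    outer loop
      vertex 15.308 0.000 0.000
      vertex 15.308 25.705 18.876
      vertex 15.308 0.000 18.876
    endloop
  endfacet
endsolid part

The G0 Z moves step by Δz≈3.775 mm. Every layer's G1 loop is the same polygon, so the solid is a straight extrusion of it from z=0 to z≈18.9. Closing with flat bottom and top caps and triangulating gives 12 facets — a rectangular box, roughly 15.3 × 25.7 mm footprint and 18.9 mm tall.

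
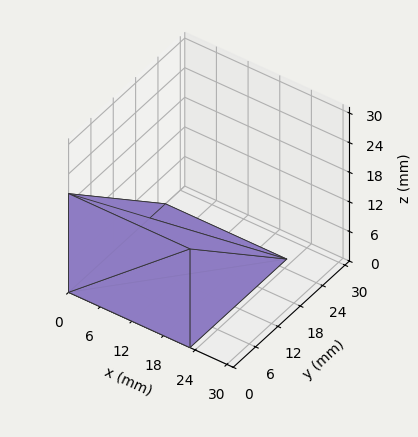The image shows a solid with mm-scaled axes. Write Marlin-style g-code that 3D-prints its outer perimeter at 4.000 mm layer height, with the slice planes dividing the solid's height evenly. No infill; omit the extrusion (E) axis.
Reading the render: the shape is a wedge (ramp): 23 × 26 mm base, rising to 20 mm along the y=0 edge and sloping linearly to z=0 at y=26 (dimensions read to the nearest mm from the axis ticks). For the g-code, the solid's height is divided into equal slices at the stated Δz and each level perimeter traced with G1 moves after a G0 lift.

; perimeter-only toolpath
G21 ; units = mm
G90 ; absolute positioning
G28 ; home
; layer 1
G0 Z4.000
G0 X0.000 Y0.000
G1 X23.000 Y0.000
G1 X23.000 Y20.800
G1 X0.000 Y20.800
G1 X0.000 Y0.000
; layer 2
G0 Z8.000
G0 X0.000 Y0.000
G1 X23.000 Y0.000
G1 X23.000 Y15.600
G1 X0.000 Y15.600
G1 X0.000 Y0.000
; layer 3
G0 Z12.000
G0 X0.000 Y0.000
G1 X23.000 Y0.000
G1 X23.000 Y10.400
G1 X0.000 Y10.400
G1 X0.000 Y0.000
; layer 4
G0 Z16.000
G0 X0.000 Y0.000
G1 X23.000 Y0.000
G1 X23.000 Y5.200
G1 X0.000 Y5.200
G1 X0.000 Y0.000
M2 ; end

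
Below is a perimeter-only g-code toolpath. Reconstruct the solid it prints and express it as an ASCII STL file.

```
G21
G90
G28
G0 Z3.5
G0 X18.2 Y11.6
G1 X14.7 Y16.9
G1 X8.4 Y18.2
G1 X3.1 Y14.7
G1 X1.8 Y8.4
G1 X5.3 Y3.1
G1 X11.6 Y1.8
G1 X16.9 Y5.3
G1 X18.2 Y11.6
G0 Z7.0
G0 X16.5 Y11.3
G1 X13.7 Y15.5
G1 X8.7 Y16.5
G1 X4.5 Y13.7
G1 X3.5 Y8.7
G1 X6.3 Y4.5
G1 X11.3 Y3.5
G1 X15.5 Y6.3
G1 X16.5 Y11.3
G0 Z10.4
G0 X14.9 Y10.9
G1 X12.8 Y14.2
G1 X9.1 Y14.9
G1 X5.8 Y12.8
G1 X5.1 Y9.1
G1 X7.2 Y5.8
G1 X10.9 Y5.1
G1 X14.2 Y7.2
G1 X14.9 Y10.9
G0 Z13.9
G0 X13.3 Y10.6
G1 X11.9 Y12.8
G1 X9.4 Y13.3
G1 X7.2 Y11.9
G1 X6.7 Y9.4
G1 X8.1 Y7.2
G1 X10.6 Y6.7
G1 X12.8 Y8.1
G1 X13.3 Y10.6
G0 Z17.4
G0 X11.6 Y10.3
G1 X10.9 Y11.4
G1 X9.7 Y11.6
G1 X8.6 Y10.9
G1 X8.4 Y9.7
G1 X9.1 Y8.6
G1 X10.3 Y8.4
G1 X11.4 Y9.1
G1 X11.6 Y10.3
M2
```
solid part
  facet normal 0.0000 0.0000 -1.0000
    outer loop
      vertex 8.1 19.8 0.0
      vertex 15.6 18.3 0.0
      vertex 19.8 11.9 0.0
    endloop
  endfacet
  facet normal 0.0000 0.0000 -1.0000
    outer loop
      vertex 1.7 15.6 0.0
      vertex 8.1 19.8 0.0
      vertex 19.8 11.9 0.0
    endloop
  endfacet
  facet normal 0.0000 0.0000 -1.0000
    outer loop
      vertex 0.2 8.1 0.0
      vertex 1.7 15.6 0.0
      vertex 19.8 11.9 0.0
    endloop
  endfacet
  facet normal 0.0000 0.0000 -1.0000
    outer loop
      vertex 4.4 1.7 0.0
      vertex 0.2 8.1 0.0
      vertex 19.8 11.9 0.0
    endloop
  endfacet
  facet normal 0.0000 0.0000 -1.0000
    outer loop
      vertex 11.9 0.2 0.0
      vertex 4.4 1.7 0.0
      vertex 19.8 11.9 0.0
    endloop
  endfacet
  facet normal 0.0000 0.0000 -1.0000
    outer loop
      vertex 18.3 4.4 0.0
      vertex 11.9 0.2 0.0
      vertex 19.8 11.9 0.0
    endloop
  endfacet
  facet normal 0.7647 0.5018 0.4042
    outer loop
      vertex 19.8 11.9 0.0
      vertex 15.6 18.3 0.0
      vertex 10.0 10.0 20.9
    endloop
  endfacet
  facet normal 0.1794 0.8969 0.4042
    outer loop
      vertex 15.6 18.3 0.0
      vertex 8.1 19.8 0.0
      vertex 10.0 10.0 20.9
    endloop
  endfacet
  facet normal -0.5018 0.7647 0.4042
    outer loop
      vertex 8.1 19.8 0.0
      vertex 1.7 15.6 0.0
      vertex 10.0 10.0 20.9
    endloop
  endfacet
  facet normal -0.8969 0.1794 0.4042
    outer loop
      vertex 1.7 15.6 0.0
      vertex 0.2 8.1 0.0
      vertex 10.0 10.0 20.9
    endloop
  endfacet
  facet normal -0.7647 -0.5018 0.4042
    outer loop
      vertex 0.2 8.1 0.0
      vertex 4.4 1.7 0.0
      vertex 10.0 10.0 20.9
    endloop
  endfacet
  facet normal -0.1794 -0.8969 0.4042
    outer loop
      vertex 4.4 1.7 0.0
      vertex 11.9 0.2 0.0
      vertex 10.0 10.0 20.9
    endloop
  endfacet
  facet normal 0.5018 -0.7647 0.4042
    outer loop
      vertex 11.9 0.2 0.0
      vertex 18.3 4.4 0.0
      vertex 10.0 10.0 20.9
    endloop
  endfacet
  facet normal 0.8969 -0.1794 0.4042
    outer loop
      vertex 18.3 4.4 0.0
      vertex 19.8 11.9 0.0
      vertex 10.0 10.0 20.9
    endloop
  endfacet
endsolid part

The G0 Z moves step by Δz≈3.5 mm. The G1 loops shrink linearly with z, so the solid tapers from its base footprint up to z≈20.9. Closing with a flat bottom cap and the tapered top and triangulating gives 14 facets — a regular 8-sided pyramid, base circumscribed radius ≈ 10 mm, apex at z ≈ 20.9 mm.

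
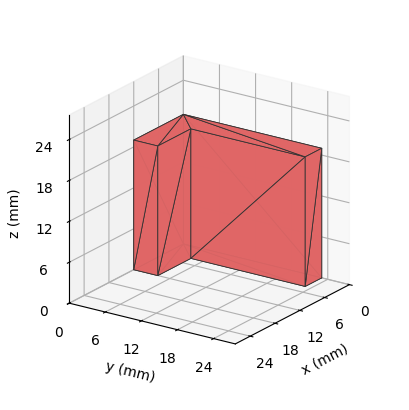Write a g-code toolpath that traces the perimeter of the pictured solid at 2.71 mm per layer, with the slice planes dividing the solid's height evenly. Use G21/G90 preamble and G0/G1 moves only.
Reading the render: the shape is an L-shaped prism: outer 12 × 23 mm, arm thicknesses ≈ 4 mm (horizontal) and 4 mm (vertical), extruded 19 mm in z (dimensions read to the nearest mm from the axis ticks). For the g-code, the solid's height is divided into equal slices at the stated Δz and each level perimeter traced with G1 moves after a G0 lift.

; perimeter-only toolpath
G21 ; units = mm
G90 ; absolute positioning
G28 ; home
; layer 1
G0 Z2.71
G0 X0.00 Y0.00
G1 X12.00 Y0.00
G1 X12.00 Y4.00
G1 X4.00 Y4.00
G1 X4.00 Y23.00
G1 X0.00 Y23.00
G1 X0.00 Y0.00
; layer 2
G0 Z5.43
G0 X0.00 Y0.00
G1 X12.00 Y0.00
G1 X12.00 Y4.00
G1 X4.00 Y4.00
G1 X4.00 Y23.00
G1 X0.00 Y23.00
G1 X0.00 Y0.00
; layer 3
G0 Z8.14
G0 X0.00 Y0.00
G1 X12.00 Y0.00
G1 X12.00 Y4.00
G1 X4.00 Y4.00
G1 X4.00 Y23.00
G1 X0.00 Y23.00
G1 X0.00 Y0.00
; layer 4
G0 Z10.86
G0 X0.00 Y0.00
G1 X12.00 Y0.00
G1 X12.00 Y4.00
G1 X4.00 Y4.00
G1 X4.00 Y23.00
G1 X0.00 Y23.00
G1 X0.00 Y0.00
; layer 5
G0 Z13.57
G0 X0.00 Y0.00
G1 X12.00 Y0.00
G1 X12.00 Y4.00
G1 X4.00 Y4.00
G1 X4.00 Y23.00
G1 X0.00 Y23.00
G1 X0.00 Y0.00
; layer 6
G0 Z16.29
G0 X0.00 Y0.00
G1 X12.00 Y0.00
G1 X12.00 Y4.00
G1 X4.00 Y4.00
G1 X4.00 Y23.00
G1 X0.00 Y23.00
G1 X0.00 Y0.00
; layer 7
G0 Z19.00
G0 X0.00 Y0.00
G1 X12.00 Y0.00
G1 X12.00 Y4.00
G1 X4.00 Y4.00
G1 X4.00 Y23.00
G1 X0.00 Y23.00
G1 X0.00 Y0.00
M2 ; end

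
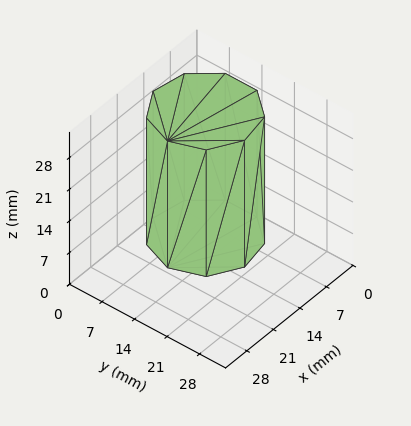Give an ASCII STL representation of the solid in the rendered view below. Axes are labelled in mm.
Reading the render: the shape is a regular 9-sided prism (a cylinder approximated with 9 flat sides), circumscribed radius ≈ 10 mm, height ≈ 28 mm (dimensions read to the nearest mm from the axis ticks). For the STL, each face is triangulated and given an outward normal.

solid part
  facet normal 0.0000 0.0000 -1.0000
    outer loop
      vertex 11.736 19.848 0.000
      vertex 17.660 16.428 0.000
      vertex 20.000 10.000 0.000
    endloop
  endfacet
  facet normal 0.0000 0.0000 -1.0000
    outer loop
      vertex 5.000 18.660 0.000
      vertex 11.736 19.848 0.000
      vertex 20.000 10.000 0.000
    endloop
  endfacet
  facet normal 0.0000 0.0000 -1.0000
    outer loop
      vertex 0.603 13.420 0.000
      vertex 5.000 18.660 0.000
      vertex 20.000 10.000 0.000
    endloop
  endfacet
  facet normal 0.0000 0.0000 -1.0000
    outer loop
      vertex 0.603 6.580 0.000
      vertex 0.603 13.420 0.000
      vertex 20.000 10.000 0.000
    endloop
  endfacet
  facet normal 0.0000 0.0000 -1.0000
    outer loop
      vertex 5.000 1.340 0.000
      vertex 0.603 6.580 0.000
      vertex 20.000 10.000 0.000
    endloop
  endfacet
  facet normal 0.0000 0.0000 -1.0000
    outer loop
      vertex 11.736 0.152 0.000
      vertex 5.000 1.340 0.000
      vertex 20.000 10.000 0.000
    endloop
  endfacet
  facet normal 0.0000 0.0000 -1.0000
    outer loop
      vertex 17.660 3.572 0.000
      vertex 11.736 0.152 0.000
      vertex 20.000 10.000 0.000
    endloop
  endfacet
  facet normal 0.0000 0.0000 1.0000
    outer loop
      vertex 20.000 10.000 28.000
      vertex 17.660 16.428 28.000
      vertex 11.736 19.848 28.000
    endloop
  endfacet
  facet normal 0.0000 0.0000 1.0000
    outer loop
      vertex 20.000 10.000 28.000
      vertex 11.736 19.848 28.000
      vertex 5.000 18.660 28.000
    endloop
  endfacet
  facet normal 0.0000 0.0000 1.0000
    outer loop
      vertex 20.000 10.000 28.000
      vertex 5.000 18.660 28.000
      vertex 0.603 13.420 28.000
    endloop
  endfacet
  facet normal 0.0000 0.0000 1.0000
    outer loop
      vertex 20.000 10.000 28.000
      vertex 0.603 13.420 28.000
      vertex 0.603 6.580 28.000
    endloop
  endfacet
  facet normal 0.0000 0.0000 1.0000
    outer loop
      vertex 20.000 10.000 28.000
      vertex 0.603 6.580 28.000
      vertex 5.000 1.340 28.000
    endloop
  endfacet
  facet normal 0.0000 0.0000 1.0000
    outer loop
      vertex 20.000 10.000 28.000
      vertex 5.000 1.340 28.000
      vertex 11.736 0.152 28.000
    endloop
  endfacet
  facet normal 0.0000 0.0000 1.0000
    outer loop
      vertex 20.000 10.000 28.000
      vertex 11.736 0.152 28.000
      vertex 17.660 3.572 28.000
    endloop
  endfacet
  facet normal 0.9397 0.3421 0.0000
    outer loop
      vertex 20.000 10.000 0.000
      vertex 17.660 16.428 0.000
      vertex 17.660 16.428 28.000
    endloop
  endfacet
  facet normal 0.9397 0.3421 0.0000
    outer loop
      vertex 20.000 10.000 0.000
      vertex 17.660 16.428 28.000
      vertex 20.000 10.000 28.000
    endloop
  endfacet
  facet normal 0.5000 0.8660 0.0000
    outer loop
      vertex 17.660 16.428 0.000
      vertex 11.736 19.848 0.000
      vertex 11.736 19.848 28.000
    endloop
  endfacet
  facet normal 0.5000 0.8660 0.0000
    outer loop
      vertex 17.660 16.428 0.000
      vertex 11.736 19.848 28.000
      vertex 17.660 16.428 28.000
    endloop
  endfacet
  facet normal -0.1737 0.9848 0.0000
    outer loop
      vertex 11.736 19.848 0.000
      vertex 5.000 18.660 0.000
      vertex 5.000 18.660 28.000
    endloop
  endfacet
  facet normal -0.1737 0.9848 0.0000
    outer loop
      vertex 11.736 19.848 0.000
      vertex 5.000 18.660 28.000
      vertex 11.736 19.848 28.000
    endloop
  endfacet
  facet normal -0.7660 0.6428 0.0000
    outer loop
      vertex 5.000 18.660 0.000
      vertex 0.603 13.420 0.000
      vertex 0.603 13.420 28.000
    endloop
  endfacet
  facet normal -0.7660 0.6428 0.0000
    outer loop
      vertex 5.000 18.660 0.000
      vertex 0.603 13.420 28.000
      vertex 5.000 18.660 28.000
    endloop
  endfacet
  facet normal -1.0000 0.0000 0.0000
    outer loop
      vertex 0.603 13.420 0.000
      vertex 0.603 6.580 0.000
      vertex 0.603 6.580 28.000
    endloop
  endfacet
  facet normal -1.0000 0.0000 0.0000
    outer loop
      vertex 0.603 13.420 0.000
      vertex 0.603 6.580 28.000
      vertex 0.603 13.420 28.000
    endloop
  endfacet
  facet normal -0.7660 -0.6428 0.0000
    outer loop
      vertex 0.603 6.580 0.000
      vertex 5.000 1.340 0.000
      vertex 5.000 1.340 28.000
    endloop
  endfacet
  facet normal -0.7660 -0.6428 0.0000
    outer loop
      vertex 0.603 6.580 0.000
      vertex 5.000 1.340 28.000
      vertex 0.603 6.580 28.000
    endloop
  endfacet
  facet normal -0.1737 -0.9848 0.0000
    outer loop
      vertex 5.000 1.340 0.000
      vertex 11.736 0.152 0.000
      vertex 11.736 0.152 28.000
    endloop
  endfacet
  facet normal -0.1737 -0.9848 0.0000
    outer loop
      vertex 5.000 1.340 0.000
      vertex 11.736 0.152 28.000
      vertex 5.000 1.340 28.000
    endloop
  endfacet
  facet normal 0.5000 -0.8660 0.0000
    outer loop
      vertex 11.736 0.152 0.000
      vertex 17.660 3.572 0.000
      vertex 17.660 3.572 28.000
    endloop
  endfacet
  facet normal 0.5000 -0.8660 0.0000
    outer loop
      vertex 11.736 0.152 0.000
      vertex 17.660 3.572 28.000
      vertex 11.736 0.152 28.000
    endloop
  endfacet
  facet normal 0.9397 -0.3421 0.0000
    outer loop
      vertex 17.660 3.572 0.000
      vertex 20.000 10.000 0.000
      vertex 20.000 10.000 28.000
    endloop
  endfacet
  facet normal 0.9397 -0.3421 0.0000
    outer loop
      vertex 17.660 3.572 0.000
      vertex 20.000 10.000 28.000
      vertex 17.660 3.572 28.000
    endloop
  endfacet
endsolid part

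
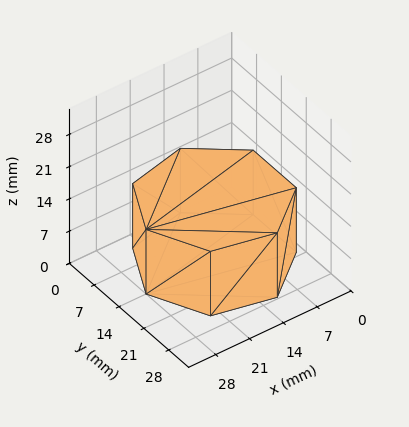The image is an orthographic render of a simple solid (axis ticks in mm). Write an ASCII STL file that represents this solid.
Reading the render: the shape is a regular 7-sided prism (a cylinder approximated with 7 flat sides), circumscribed radius ≈ 14 mm, height ≈ 14 mm (dimensions read to the nearest mm from the axis ticks). For the STL, each face is triangulated and given an outward normal.

solid part
  facet normal 0.0000 0.0000 -1.0000
    outer loop
      vertex 10.885 27.649 0.000
      vertex 22.729 24.946 0.000
      vertex 28.000 14.000 0.000
    endloop
  endfacet
  facet normal 0.0000 0.0000 -1.0000
    outer loop
      vertex 1.386 20.074 0.000
      vertex 10.885 27.649 0.000
      vertex 28.000 14.000 0.000
    endloop
  endfacet
  facet normal 0.0000 0.0000 -1.0000
    outer loop
      vertex 1.386 7.926 0.000
      vertex 1.386 20.074 0.000
      vertex 28.000 14.000 0.000
    endloop
  endfacet
  facet normal 0.0000 0.0000 -1.0000
    outer loop
      vertex 10.885 0.351 0.000
      vertex 1.386 7.926 0.000
      vertex 28.000 14.000 0.000
    endloop
  endfacet
  facet normal 0.0000 0.0000 -1.0000
    outer loop
      vertex 22.729 3.054 0.000
      vertex 10.885 0.351 0.000
      vertex 28.000 14.000 0.000
    endloop
  endfacet
  facet normal 0.0000 0.0000 1.0000
    outer loop
      vertex 28.000 14.000 14.000
      vertex 22.729 24.946 14.000
      vertex 10.885 27.649 14.000
    endloop
  endfacet
  facet normal 0.0000 0.0000 1.0000
    outer loop
      vertex 28.000 14.000 14.000
      vertex 10.885 27.649 14.000
      vertex 1.386 20.074 14.000
    endloop
  endfacet
  facet normal 0.0000 0.0000 1.0000
    outer loop
      vertex 28.000 14.000 14.000
      vertex 1.386 20.074 14.000
      vertex 1.386 7.926 14.000
    endloop
  endfacet
  facet normal 0.0000 0.0000 1.0000
    outer loop
      vertex 28.000 14.000 14.000
      vertex 1.386 7.926 14.000
      vertex 10.885 0.351 14.000
    endloop
  endfacet
  facet normal 0.0000 0.0000 1.0000
    outer loop
      vertex 28.000 14.000 14.000
      vertex 10.885 0.351 14.000
      vertex 22.729 3.054 14.000
    endloop
  endfacet
  facet normal 0.9010 0.4339 0.0000
    outer loop
      vertex 28.000 14.000 0.000
      vertex 22.729 24.946 0.000
      vertex 22.729 24.946 14.000
    endloop
  endfacet
  facet normal 0.9010 0.4339 0.0000
    outer loop
      vertex 28.000 14.000 0.000
      vertex 22.729 24.946 14.000
      vertex 28.000 14.000 14.000
    endloop
  endfacet
  facet normal 0.2225 0.9749 0.0000
    outer loop
      vertex 22.729 24.946 0.000
      vertex 10.885 27.649 0.000
      vertex 10.885 27.649 14.000
    endloop
  endfacet
  facet normal 0.2225 0.9749 0.0000
    outer loop
      vertex 22.729 24.946 0.000
      vertex 10.885 27.649 14.000
      vertex 22.729 24.946 14.000
    endloop
  endfacet
  facet normal -0.6235 0.7818 0.0000
    outer loop
      vertex 10.885 27.649 0.000
      vertex 1.386 20.074 0.000
      vertex 1.386 20.074 14.000
    endloop
  endfacet
  facet normal -0.6235 0.7818 0.0000
    outer loop
      vertex 10.885 27.649 0.000
      vertex 1.386 20.074 14.000
      vertex 10.885 27.649 14.000
    endloop
  endfacet
  facet normal -1.0000 0.0000 0.0000
    outer loop
      vertex 1.386 20.074 0.000
      vertex 1.386 7.926 0.000
      vertex 1.386 7.926 14.000
    endloop
  endfacet
  facet normal -1.0000 0.0000 0.0000
    outer loop
      vertex 1.386 20.074 0.000
      vertex 1.386 7.926 14.000
      vertex 1.386 20.074 14.000
    endloop
  endfacet
  facet normal -0.6235 -0.7818 0.0000
    outer loop
      vertex 1.386 7.926 0.000
      vertex 10.885 0.351 0.000
      vertex 10.885 0.351 14.000
    endloop
  endfacet
  facet normal -0.6235 -0.7818 0.0000
    outer loop
      vertex 1.386 7.926 0.000
      vertex 10.885 0.351 14.000
      vertex 1.386 7.926 14.000
    endloop
  endfacet
  facet normal 0.2225 -0.9749 0.0000
    outer loop
      vertex 10.885 0.351 0.000
      vertex 22.729 3.054 0.000
      vertex 22.729 3.054 14.000
    endloop
  endfacet
  facet normal 0.2225 -0.9749 0.0000
    outer loop
      vertex 10.885 0.351 0.000
      vertex 22.729 3.054 14.000
      vertex 10.885 0.351 14.000
    endloop
  endfacet
  facet normal 0.9010 -0.4339 0.0000
    outer loop
      vertex 22.729 3.054 0.000
      vertex 28.000 14.000 0.000
      vertex 28.000 14.000 14.000
    endloop
  endfacet
  facet normal 0.9010 -0.4339 0.0000
    outer loop
      vertex 22.729 3.054 0.000
      vertex 28.000 14.000 14.000
      vertex 22.729 3.054 14.000
    endloop
  endfacet
endsolid part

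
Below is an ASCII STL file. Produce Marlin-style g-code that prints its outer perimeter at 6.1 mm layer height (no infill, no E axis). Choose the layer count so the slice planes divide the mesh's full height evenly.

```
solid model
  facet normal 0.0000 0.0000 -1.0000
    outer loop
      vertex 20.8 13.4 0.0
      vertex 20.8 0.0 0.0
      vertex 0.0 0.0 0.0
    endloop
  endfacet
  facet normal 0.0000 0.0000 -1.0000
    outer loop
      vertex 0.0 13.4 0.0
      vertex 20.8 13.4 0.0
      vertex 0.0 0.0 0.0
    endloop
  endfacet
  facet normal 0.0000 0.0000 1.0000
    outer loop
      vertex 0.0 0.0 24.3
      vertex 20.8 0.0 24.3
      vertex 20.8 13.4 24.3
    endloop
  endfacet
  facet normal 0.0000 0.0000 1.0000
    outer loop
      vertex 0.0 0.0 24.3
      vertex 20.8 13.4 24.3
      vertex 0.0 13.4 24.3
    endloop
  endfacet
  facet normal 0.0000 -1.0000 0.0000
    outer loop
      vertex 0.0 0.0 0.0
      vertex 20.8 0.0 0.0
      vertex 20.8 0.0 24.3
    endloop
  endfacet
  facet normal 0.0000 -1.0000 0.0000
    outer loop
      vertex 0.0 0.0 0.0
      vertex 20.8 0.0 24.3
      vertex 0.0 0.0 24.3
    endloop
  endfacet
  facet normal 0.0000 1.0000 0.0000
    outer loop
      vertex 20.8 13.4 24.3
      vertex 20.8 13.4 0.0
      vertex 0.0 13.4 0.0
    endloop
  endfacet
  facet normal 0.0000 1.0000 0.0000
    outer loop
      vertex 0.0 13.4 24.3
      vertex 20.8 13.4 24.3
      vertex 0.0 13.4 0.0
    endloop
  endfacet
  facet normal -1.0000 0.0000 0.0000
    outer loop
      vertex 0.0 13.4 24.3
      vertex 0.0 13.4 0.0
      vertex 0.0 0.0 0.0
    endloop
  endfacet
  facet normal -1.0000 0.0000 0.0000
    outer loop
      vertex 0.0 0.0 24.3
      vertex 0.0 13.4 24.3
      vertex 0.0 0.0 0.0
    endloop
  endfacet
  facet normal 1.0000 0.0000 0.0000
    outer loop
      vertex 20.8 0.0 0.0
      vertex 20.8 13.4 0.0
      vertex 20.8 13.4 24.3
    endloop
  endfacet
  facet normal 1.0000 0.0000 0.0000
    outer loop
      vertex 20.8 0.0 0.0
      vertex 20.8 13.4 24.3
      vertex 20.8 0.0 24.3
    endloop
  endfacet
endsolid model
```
; perimeter-only toolpath
G21 ; units = mm
G90 ; absolute positioning
G28 ; home
; layer 1
G0 Z6.1
G0 X0.0 Y0.0
G1 X20.8 Y0.0
G1 X20.8 Y13.4
G1 X0.0 Y13.4
G1 X0.0 Y0.0
; layer 2
G0 Z12.2
G0 X0.0 Y0.0
G1 X20.8 Y0.0
G1 X20.8 Y13.4
G1 X0.0 Y13.4
G1 X0.0 Y0.0
; layer 3
G0 Z18.2
G0 X0.0 Y0.0
G1 X20.8 Y0.0
G1 X20.8 Y13.4
G1 X0.0 Y13.4
G1 X0.0 Y0.0
; layer 4
G0 Z24.3
G0 X0.0 Y0.0
G1 X20.8 Y0.0
G1 X20.8 Y13.4
G1 X0.0 Y13.4
G1 X0.0 Y0.0
M2 ; end

The solid is a rectangular box, roughly 20.8 × 13.4 mm footprint and 24.3 mm tall. Slicing at Δz = 6.1 mm — 4 equal slices spanning the solid's height, so layer i sits at z = i·h/4 — gives 4 non-empty perimeters. Each is a 4-segment closed polygon; G0 lifts to the layer z and rapids to the start vertex, then G1 traces the edges.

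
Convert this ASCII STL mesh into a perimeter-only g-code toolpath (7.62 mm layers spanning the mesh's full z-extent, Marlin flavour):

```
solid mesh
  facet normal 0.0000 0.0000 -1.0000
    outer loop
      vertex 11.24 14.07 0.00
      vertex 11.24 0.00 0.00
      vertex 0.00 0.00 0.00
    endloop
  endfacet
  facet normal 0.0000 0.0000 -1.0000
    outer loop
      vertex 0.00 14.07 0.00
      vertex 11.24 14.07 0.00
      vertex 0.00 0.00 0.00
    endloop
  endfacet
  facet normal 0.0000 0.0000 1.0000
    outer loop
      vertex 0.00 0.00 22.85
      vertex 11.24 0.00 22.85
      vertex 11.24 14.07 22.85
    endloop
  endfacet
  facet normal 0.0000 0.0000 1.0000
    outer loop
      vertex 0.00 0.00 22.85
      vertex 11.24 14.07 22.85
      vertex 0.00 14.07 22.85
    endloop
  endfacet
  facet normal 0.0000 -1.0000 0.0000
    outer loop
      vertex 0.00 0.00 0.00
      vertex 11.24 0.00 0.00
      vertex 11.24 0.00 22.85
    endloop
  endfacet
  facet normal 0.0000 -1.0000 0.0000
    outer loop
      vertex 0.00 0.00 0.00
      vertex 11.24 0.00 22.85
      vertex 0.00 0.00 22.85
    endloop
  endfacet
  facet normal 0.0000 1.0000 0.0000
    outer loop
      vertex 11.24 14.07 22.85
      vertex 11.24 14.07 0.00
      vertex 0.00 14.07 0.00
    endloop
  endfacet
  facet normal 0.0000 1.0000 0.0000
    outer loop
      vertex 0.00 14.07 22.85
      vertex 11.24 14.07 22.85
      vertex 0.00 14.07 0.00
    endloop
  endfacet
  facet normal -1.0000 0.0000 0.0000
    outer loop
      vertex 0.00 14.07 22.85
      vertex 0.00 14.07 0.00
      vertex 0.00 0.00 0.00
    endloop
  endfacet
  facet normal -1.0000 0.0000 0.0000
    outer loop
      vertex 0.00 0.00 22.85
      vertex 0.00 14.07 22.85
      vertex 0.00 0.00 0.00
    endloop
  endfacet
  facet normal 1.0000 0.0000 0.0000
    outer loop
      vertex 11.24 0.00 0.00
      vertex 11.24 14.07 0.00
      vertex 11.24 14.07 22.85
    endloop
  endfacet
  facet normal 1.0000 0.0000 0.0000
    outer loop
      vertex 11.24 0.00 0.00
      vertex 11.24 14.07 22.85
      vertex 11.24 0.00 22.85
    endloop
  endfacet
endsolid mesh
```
; perimeter-only toolpath
G21 ; units = mm
G90 ; absolute positioning
G28 ; home
; layer 1
G0 Z7.62
G0 X0.00 Y0.00
G1 X11.24 Y0.00
G1 X11.24 Y14.07
G1 X0.00 Y14.07
G1 X0.00 Y0.00
; layer 2
G0 Z15.23
G0 X0.00 Y0.00
G1 X11.24 Y0.00
G1 X11.24 Y14.07
G1 X0.00 Y14.07
G1 X0.00 Y0.00
; layer 3
G0 Z22.85
G0 X0.00 Y0.00
G1 X11.24 Y0.00
G1 X11.24 Y14.07
G1 X0.00 Y14.07
G1 X0.00 Y0.00
M2 ; end

The solid is a rectangular box, roughly 11.2 × 14.1 mm footprint and 22.9 mm tall. Slicing at Δz = 7.62 mm — 3 equal slices spanning the solid's height, so layer i sits at z = i·h/3 — gives 3 non-empty perimeters. Each is a 4-segment closed polygon; G0 lifts to the layer z and rapids to the start vertex, then G1 traces the edges.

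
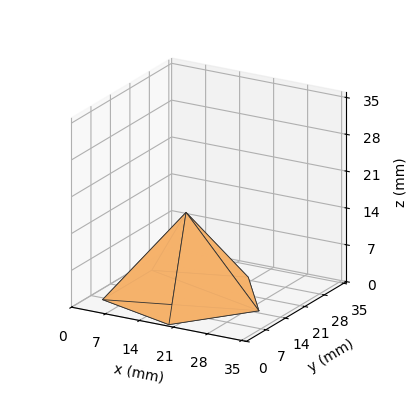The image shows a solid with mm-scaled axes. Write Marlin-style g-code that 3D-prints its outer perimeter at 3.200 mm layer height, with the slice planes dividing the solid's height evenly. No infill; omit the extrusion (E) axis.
Reading the render: the shape is a regular 5-sided pyramid, base circumscribed radius ≈ 15 mm, apex at z ≈ 16 mm (dimensions read to the nearest mm from the axis ticks). For the g-code, the solid's height is divided into equal slices at the stated Δz and each level perimeter traced with G1 moves after a G0 lift.

; perimeter-only toolpath
G21 ; units = mm
G90 ; absolute positioning
G28 ; home
; layer 1
G0 Z3.200
G0 X27.000 Y15.000
G1 X18.708 Y26.413
G1 X5.292 Y22.054
G1 X5.292 Y7.946
G1 X18.708 Y3.587
G1 X27.000 Y15.000
; layer 2
G0 Z6.400
G0 X24.000 Y15.000
G1 X17.781 Y23.560
G1 X7.719 Y20.290
G1 X7.719 Y9.710
G1 X17.781 Y6.440
G1 X24.000 Y15.000
; layer 3
G0 Z9.600
G0 X21.000 Y15.000
G1 X16.854 Y20.706
G1 X10.146 Y18.527
G1 X10.146 Y11.473
G1 X16.854 Y9.294
G1 X21.000 Y15.000
; layer 4
G0 Z12.800
G0 X18.000 Y15.000
G1 X15.927 Y17.853
G1 X12.573 Y16.763
G1 X12.573 Y13.237
G1 X15.927 Y12.147
G1 X18.000 Y15.000
M2 ; end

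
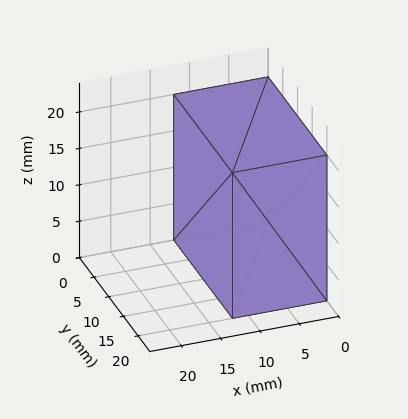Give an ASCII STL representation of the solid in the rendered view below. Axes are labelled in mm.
Reading the render: the shape is a rectangular box, roughly 12 × 20 mm footprint and 20 mm tall (dimensions read to the nearest mm from the axis ticks). For the STL, each face is triangulated and given an outward normal.

solid part
  facet normal 0.0000 0.0000 -1.0000
    outer loop
      vertex 12.000 20.000 0.000
      vertex 12.000 0.000 0.000
      vertex 0.000 0.000 0.000
    endloop
  endfacet
  facet normal 0.0000 0.0000 -1.0000
    outer loop
      vertex 0.000 20.000 0.000
      vertex 12.000 20.000 0.000
      vertex 0.000 0.000 0.000
    endloop
  endfacet
  facet normal 0.0000 0.0000 1.0000
    outer loop
      vertex 0.000 0.000 20.000
      vertex 12.000 0.000 20.000
      vertex 12.000 20.000 20.000
    endloop
  endfacet
  facet normal 0.0000 0.0000 1.0000
    outer loop
      vertex 0.000 0.000 20.000
      vertex 12.000 20.000 20.000
      vertex 0.000 20.000 20.000
    endloop
  endfacet
  facet normal 0.0000 -1.0000 0.0000
    outer loop
      vertex 0.000 0.000 0.000
      vertex 12.000 0.000 0.000
      vertex 12.000 0.000 20.000
    endloop
  endfacet
  facet normal 0.0000 -1.0000 0.0000
    outer loop
      vertex 0.000 0.000 0.000
      vertex 12.000 0.000 20.000
      vertex 0.000 0.000 20.000
    endloop
  endfacet
  facet normal 0.0000 1.0000 0.0000
    outer loop
      vertex 12.000 20.000 20.000
      vertex 12.000 20.000 0.000
      vertex 0.000 20.000 0.000
    endloop
  endfacet
  facet normal 0.0000 1.0000 0.0000
    outer loop
      vertex 0.000 20.000 20.000
      vertex 12.000 20.000 20.000
      vertex 0.000 20.000 0.000
    endloop
  endfacet
  facet normal -1.0000 0.0000 0.0000
    outer loop
      vertex 0.000 20.000 20.000
      vertex 0.000 20.000 0.000
      vertex 0.000 0.000 0.000
    endloop
  endfacet
  facet normal -1.0000 0.0000 0.0000
    outer loop
      vertex 0.000 0.000 20.000
      vertex 0.000 20.000 20.000
      vertex 0.000 0.000 0.000
    endloop
  endfacet
  facet normal 1.0000 0.0000 0.0000
    outer loop
      vertex 12.000 0.000 0.000
      vertex 12.000 20.000 0.000
      vertex 12.000 20.000 20.000
    endloop
  endfacet
  facet normal 1.0000 0.0000 0.0000
    outer loop
      vertex 12.000 0.000 0.000
      vertex 12.000 20.000 20.000
      vertex 12.000 0.000 20.000
    endloop
  endfacet
endsolid part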